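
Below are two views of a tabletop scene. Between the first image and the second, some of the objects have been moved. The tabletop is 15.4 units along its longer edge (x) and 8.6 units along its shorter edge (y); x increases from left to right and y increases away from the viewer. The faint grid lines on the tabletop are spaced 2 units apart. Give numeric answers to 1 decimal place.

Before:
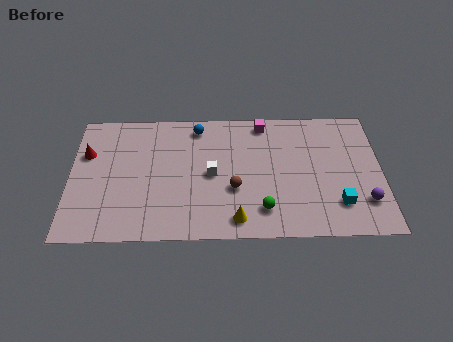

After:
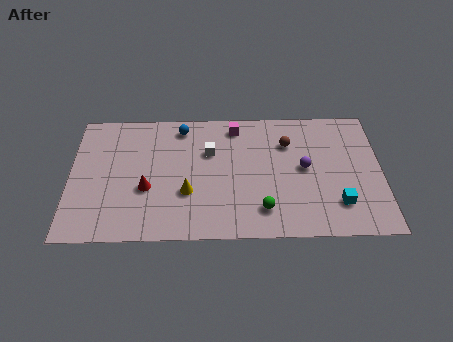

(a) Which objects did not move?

the green sphere and the cyan cube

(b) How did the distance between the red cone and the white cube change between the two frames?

-2.5

They were about 6.4 units apart before and 3.9 after — 2.5 units closer together.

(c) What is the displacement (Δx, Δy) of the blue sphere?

(-0.8, 0.0)

From the two frames, the blue sphere sits at roughly (6.3, 7.4) before and (5.5, 7.4) after.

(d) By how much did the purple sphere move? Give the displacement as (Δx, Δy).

(-2.9, 2.3)

From the two frames, the purple sphere sits at roughly (14.5, 2.2) before and (11.6, 4.5) after.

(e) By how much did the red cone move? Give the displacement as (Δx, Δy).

(3.0, -2.4)

The red cone started near (0.8, 5.7) and ended near (3.8, 3.3).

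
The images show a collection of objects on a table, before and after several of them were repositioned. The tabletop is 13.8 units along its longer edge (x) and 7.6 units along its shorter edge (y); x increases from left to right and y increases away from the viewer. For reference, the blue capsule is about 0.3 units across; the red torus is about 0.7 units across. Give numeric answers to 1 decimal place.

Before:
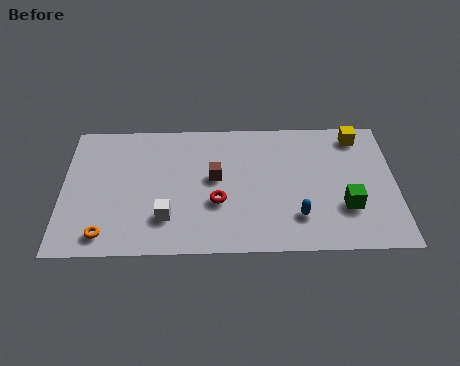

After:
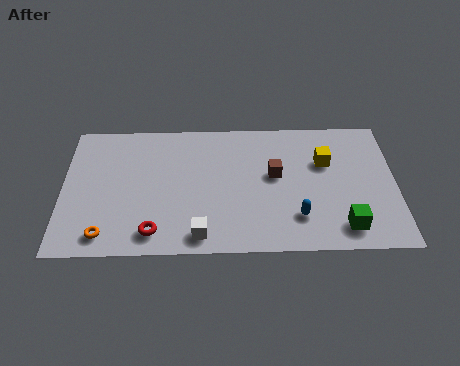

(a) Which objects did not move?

the blue capsule and the orange torus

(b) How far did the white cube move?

1.7

The white cube moved from about (4.3, 2.0) to (5.7, 1.0), a distance of √(1.4² + 1.0²) ≈ 1.7.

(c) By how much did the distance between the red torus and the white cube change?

-0.3

Before: roughly 2.2 units apart; after: 1.9. That's 0.3 units closer together.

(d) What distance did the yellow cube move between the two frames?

2.1

From (12.3, 6.5) to (10.9, 5.0), the yellow cube covered √(1.4² + 1.5²) ≈ 2.1 units.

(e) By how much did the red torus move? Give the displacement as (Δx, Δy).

(-2.6, -1.6)

The red torus was at about (6.4, 2.8) and moved to about (3.8, 1.2).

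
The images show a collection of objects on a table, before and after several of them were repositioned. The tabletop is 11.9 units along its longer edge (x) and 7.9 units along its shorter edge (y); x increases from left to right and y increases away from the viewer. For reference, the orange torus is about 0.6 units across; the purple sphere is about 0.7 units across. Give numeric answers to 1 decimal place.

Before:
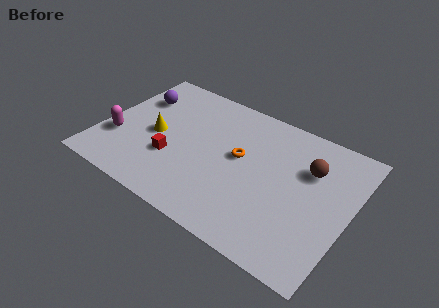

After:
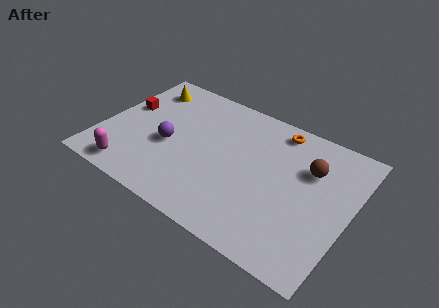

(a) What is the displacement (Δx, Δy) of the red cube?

(-2.7, 2.0)

From the two frames, the red cube sits at roughly (3.6, 2.7) before and (0.9, 4.7) after.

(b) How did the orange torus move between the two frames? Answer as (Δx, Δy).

(1.4, 2.5)

The orange torus started near (6.6, 4.4) and ended near (8.0, 6.9).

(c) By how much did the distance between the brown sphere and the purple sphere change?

-1.7

Before: roughly 8.5 units apart; after: 6.8. That's 1.7 units closer together.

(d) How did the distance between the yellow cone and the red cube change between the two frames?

+0.4

They were about 1.4 units apart before and 1.8 after — 0.4 units further apart.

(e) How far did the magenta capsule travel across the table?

1.9

The magenta capsule was near (0.9, 2.6) before and (1.9, 1.0) after, so it travelled √(1.0² + 1.6²) ≈ 1.9 units.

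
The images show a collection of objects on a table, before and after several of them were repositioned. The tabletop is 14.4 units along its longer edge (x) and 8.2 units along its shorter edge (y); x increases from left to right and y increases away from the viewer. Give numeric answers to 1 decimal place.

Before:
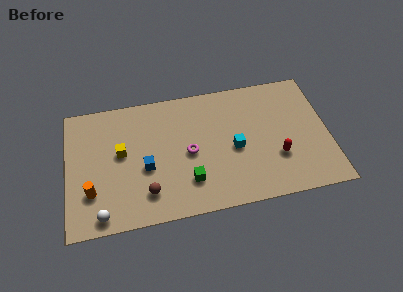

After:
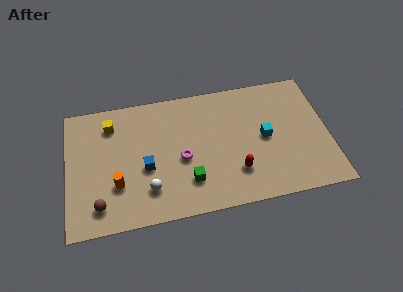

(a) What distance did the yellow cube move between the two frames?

2.0

The yellow cube was near (3.0, 4.6) before and (2.5, 6.5) after, so it travelled √(0.5² + 1.9²) ≈ 2.0 units.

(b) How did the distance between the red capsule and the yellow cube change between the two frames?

-0.7

The distance was about 8.7 in the first image and 8.0 in the second, so they moved 0.7 units closer together.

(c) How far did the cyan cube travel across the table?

1.7

The cyan cube was near (9.2, 3.7) before and (10.9, 4.1) after, so it travelled √(1.7² + 0.4²) ≈ 1.7 units.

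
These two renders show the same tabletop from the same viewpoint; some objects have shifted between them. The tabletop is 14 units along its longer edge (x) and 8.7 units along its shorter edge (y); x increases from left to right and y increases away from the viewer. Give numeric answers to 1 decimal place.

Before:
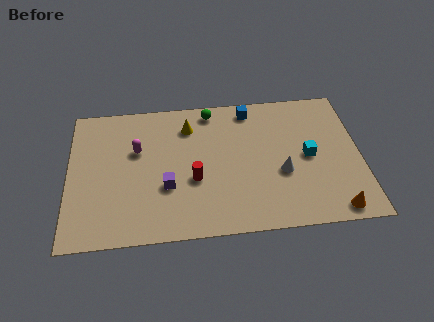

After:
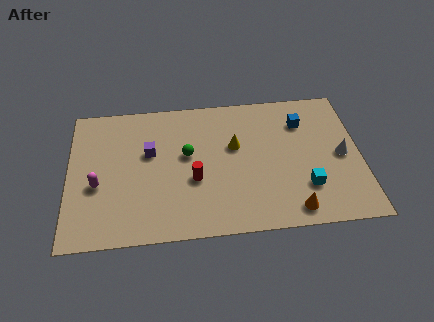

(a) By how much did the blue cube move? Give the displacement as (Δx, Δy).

(2.5, -1.1)

The blue cube started near (8.8, 7.6) and ended near (11.3, 6.5).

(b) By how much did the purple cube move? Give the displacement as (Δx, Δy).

(-0.8, 2.2)

The purple cube started near (4.7, 3.1) and ended near (3.9, 5.3).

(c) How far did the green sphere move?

3.0

The green sphere moved from about (6.9, 7.7) to (5.7, 5.0), a distance of √(1.2² + 2.7²) ≈ 3.0.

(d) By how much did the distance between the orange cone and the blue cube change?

-2.3

They were about 7.7 units apart before and 5.4 after — 2.3 units closer together.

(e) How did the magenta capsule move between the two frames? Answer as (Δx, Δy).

(-1.9, -2.0)

The magenta capsule was at about (3.3, 5.5) and moved to about (1.4, 3.5).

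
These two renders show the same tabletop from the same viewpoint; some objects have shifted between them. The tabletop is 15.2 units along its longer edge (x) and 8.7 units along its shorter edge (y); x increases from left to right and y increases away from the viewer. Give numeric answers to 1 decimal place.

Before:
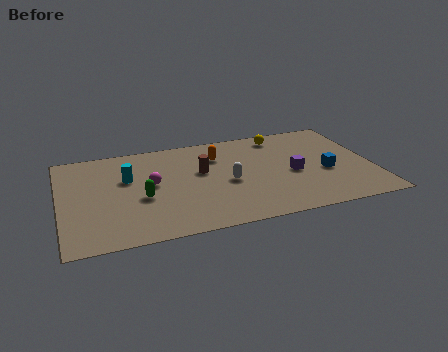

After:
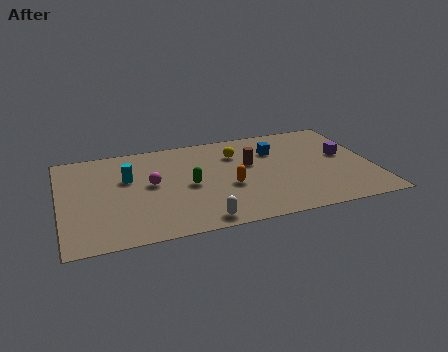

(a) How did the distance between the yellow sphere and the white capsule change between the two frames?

+1.3

The distance was about 4.6 in the first image and 5.9 in the second, so they moved 1.3 units further apart.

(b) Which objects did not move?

the magenta sphere and the cyan cylinder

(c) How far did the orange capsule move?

2.9

The orange capsule moved from about (7.8, 6.4) to (8.1, 3.5), a distance of √(0.3² + 2.9²) ≈ 2.9.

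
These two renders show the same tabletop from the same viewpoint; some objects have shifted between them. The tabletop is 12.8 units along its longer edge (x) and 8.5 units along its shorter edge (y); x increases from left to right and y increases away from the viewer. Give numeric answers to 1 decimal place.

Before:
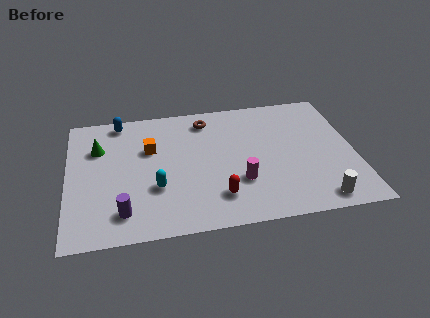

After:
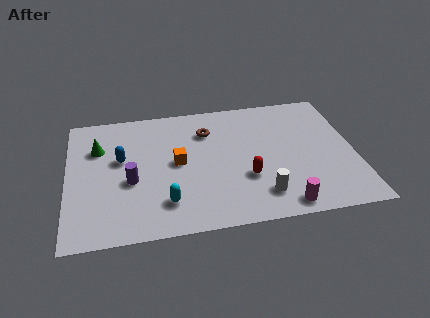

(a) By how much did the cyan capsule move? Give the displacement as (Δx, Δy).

(0.4, -1.0)

The cyan capsule started near (3.9, 2.9) and ended near (4.3, 1.9).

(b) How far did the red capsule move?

1.6

From (6.6, 1.9) to (7.9, 2.9), the red capsule covered √(1.3² + 1.0²) ≈ 1.6 units.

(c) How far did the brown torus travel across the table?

0.8

From (6.3, 7.1) to (6.3, 6.3), the brown torus covered √(0.0² + 0.8²) ≈ 0.8 units.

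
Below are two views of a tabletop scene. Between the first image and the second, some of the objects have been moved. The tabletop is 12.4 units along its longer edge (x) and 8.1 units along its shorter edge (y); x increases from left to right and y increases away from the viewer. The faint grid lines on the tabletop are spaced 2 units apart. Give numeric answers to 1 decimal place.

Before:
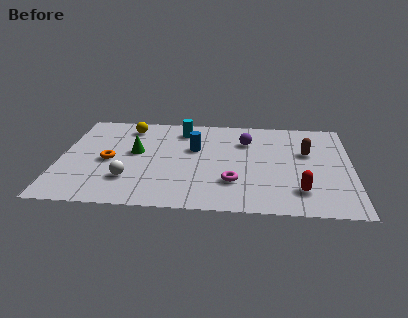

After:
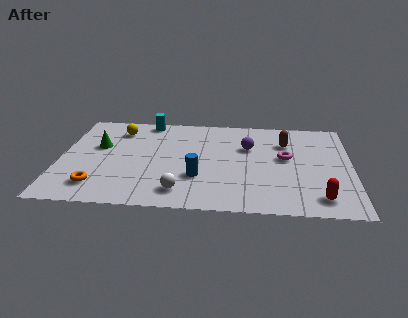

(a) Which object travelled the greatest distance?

the magenta torus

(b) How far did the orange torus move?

2.1

From (2.1, 3.7) to (1.7, 1.6), the orange torus covered √(0.4² + 2.1²) ≈ 2.1 units.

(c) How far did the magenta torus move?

3.1

From (7.4, 2.3) to (9.6, 4.5), the magenta torus covered √(2.2² + 2.2²) ≈ 3.1 units.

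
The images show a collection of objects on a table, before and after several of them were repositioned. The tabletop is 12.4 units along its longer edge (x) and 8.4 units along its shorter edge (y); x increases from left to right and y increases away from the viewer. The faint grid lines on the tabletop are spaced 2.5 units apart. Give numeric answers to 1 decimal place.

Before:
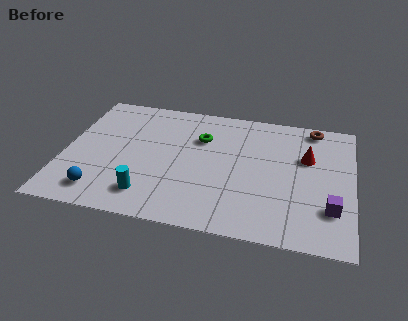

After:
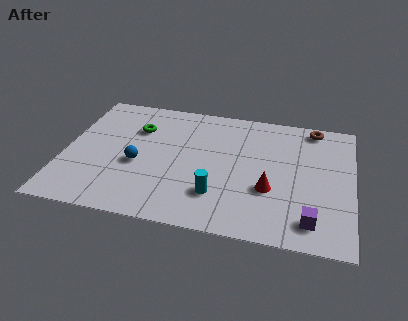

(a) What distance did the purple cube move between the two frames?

1.2

From (11.5, 2.3) to (10.7, 1.4), the purple cube covered √(0.8² + 0.9²) ≈ 1.2 units.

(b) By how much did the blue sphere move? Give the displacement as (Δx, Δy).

(1.4, 2.1)

The blue sphere was at about (1.8, 1.4) and moved to about (3.2, 3.5).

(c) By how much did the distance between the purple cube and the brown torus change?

+0.8

The distance was about 5.3 in the first image and 6.1 in the second, so they moved 0.8 units further apart.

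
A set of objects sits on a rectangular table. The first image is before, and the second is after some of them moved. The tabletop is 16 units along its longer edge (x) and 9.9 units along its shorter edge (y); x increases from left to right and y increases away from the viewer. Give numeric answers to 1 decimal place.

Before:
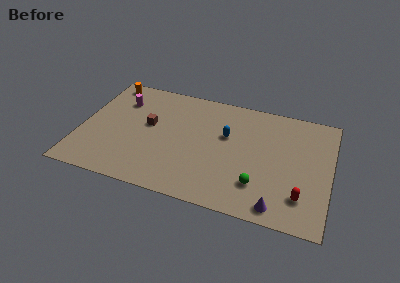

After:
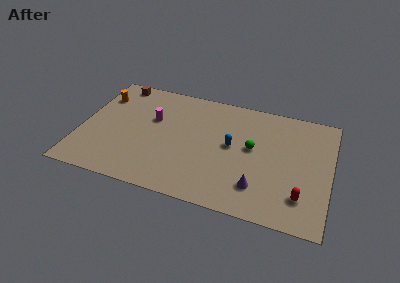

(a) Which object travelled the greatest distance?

the brown cube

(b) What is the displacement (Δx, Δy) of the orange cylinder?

(-0.3, -1.4)

From the two frames, the orange cylinder sits at roughly (1.3, 8.8) before and (1.0, 7.4) after.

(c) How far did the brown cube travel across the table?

4.1

The brown cube was near (4.3, 5.6) before and (1.9, 8.9) after, so it travelled √(2.4² + 3.3²) ≈ 4.1 units.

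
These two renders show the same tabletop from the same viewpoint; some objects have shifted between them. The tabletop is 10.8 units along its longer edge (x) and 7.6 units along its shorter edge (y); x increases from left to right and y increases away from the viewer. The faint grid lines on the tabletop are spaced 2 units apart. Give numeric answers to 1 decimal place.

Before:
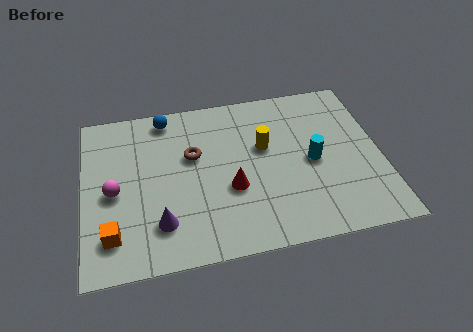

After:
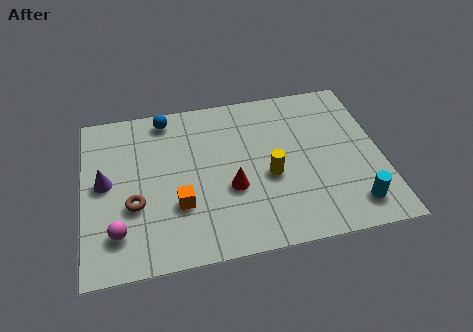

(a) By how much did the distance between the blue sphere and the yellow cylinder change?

+0.9

The distance was about 4.1 in the first image and 5.0 in the second, so they moved 0.9 units further apart.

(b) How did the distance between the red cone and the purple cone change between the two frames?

+1.8

Before: roughly 2.8 units apart; after: 4.6. That's 1.8 units further apart.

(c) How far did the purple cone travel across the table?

2.9

The purple cone was near (2.7, 1.8) before and (0.8, 4.0) after, so it travelled √(1.9² + 2.2²) ≈ 2.9 units.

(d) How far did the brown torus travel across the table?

2.9

From (4.0, 4.7) to (1.8, 2.8), the brown torus covered √(2.2² + 1.9²) ≈ 2.9 units.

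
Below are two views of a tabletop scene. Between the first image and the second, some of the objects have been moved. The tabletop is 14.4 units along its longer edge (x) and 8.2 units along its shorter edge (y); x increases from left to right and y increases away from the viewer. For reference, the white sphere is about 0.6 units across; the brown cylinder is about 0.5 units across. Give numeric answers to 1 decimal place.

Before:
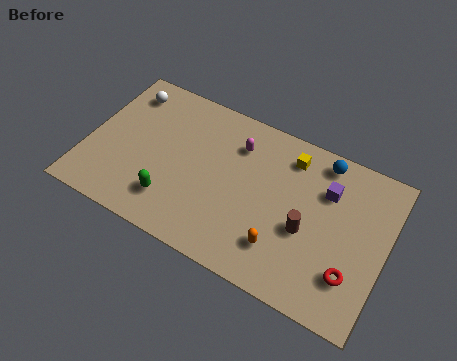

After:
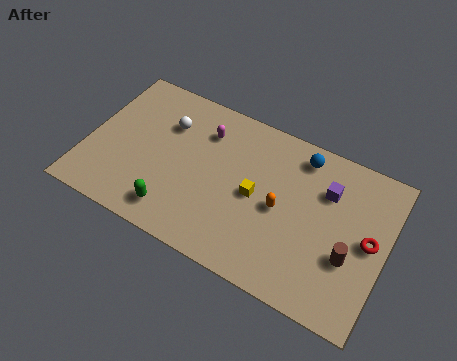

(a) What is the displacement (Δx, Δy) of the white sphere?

(2.2, -0.9)

The white sphere was at about (1.4, 6.7) and moved to about (3.6, 5.8).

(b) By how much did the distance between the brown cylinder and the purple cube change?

+0.6

The distance was about 2.5 in the first image and 3.1 in the second, so they moved 0.6 units further apart.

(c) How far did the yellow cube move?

3.0

The yellow cube was near (9.5, 6.7) before and (8.2, 4.0) after, so it travelled √(1.3² + 2.7²) ≈ 3.0 units.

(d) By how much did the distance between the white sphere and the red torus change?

-2.3

Before: roughly 12.4 units apart; after: 10.1. That's 2.3 units closer together.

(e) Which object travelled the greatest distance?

the yellow cube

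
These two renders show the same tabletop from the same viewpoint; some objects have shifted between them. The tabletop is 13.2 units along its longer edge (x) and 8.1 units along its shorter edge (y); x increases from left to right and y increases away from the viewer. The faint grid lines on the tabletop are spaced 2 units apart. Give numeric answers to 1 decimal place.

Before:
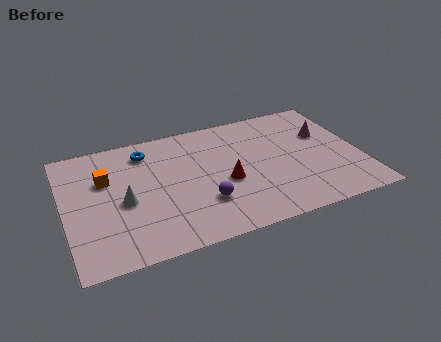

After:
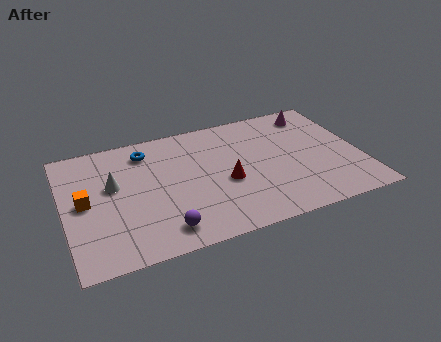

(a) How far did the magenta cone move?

1.6

From (11.8, 5.2) to (11.5, 6.8), the magenta cone covered √(0.3² + 1.6²) ≈ 1.6 units.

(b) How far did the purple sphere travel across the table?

2.2

From (6.0, 2.4) to (4.1, 1.3), the purple sphere covered √(1.9² + 1.1²) ≈ 2.2 units.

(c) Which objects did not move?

the red cone and the blue torus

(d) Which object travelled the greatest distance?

the purple sphere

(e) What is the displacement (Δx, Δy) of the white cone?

(-0.4, 1.2)

The white cone started near (2.6, 3.6) and ended near (2.2, 4.8).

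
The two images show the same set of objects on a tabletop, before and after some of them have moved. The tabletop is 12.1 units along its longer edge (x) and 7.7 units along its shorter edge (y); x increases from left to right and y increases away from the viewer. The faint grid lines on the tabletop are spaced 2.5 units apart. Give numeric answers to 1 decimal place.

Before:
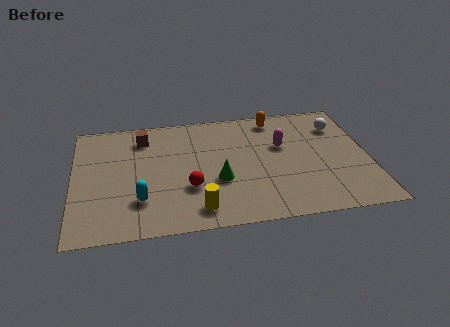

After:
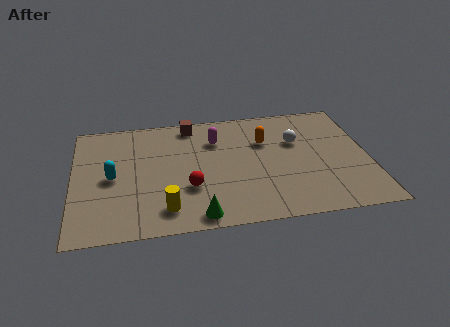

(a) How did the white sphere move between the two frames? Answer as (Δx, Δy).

(-1.8, -0.8)

The white sphere was at about (11.0, 5.8) and moved to about (9.2, 5.0).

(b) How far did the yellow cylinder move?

1.3

From (5.0, 1.2) to (3.7, 1.4), the yellow cylinder covered √(1.3² + 0.2²) ≈ 1.3 units.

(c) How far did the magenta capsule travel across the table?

2.8

The magenta capsule moved from about (8.6, 4.8) to (5.9, 5.6), a distance of √(2.7² + 0.8²) ≈ 2.8.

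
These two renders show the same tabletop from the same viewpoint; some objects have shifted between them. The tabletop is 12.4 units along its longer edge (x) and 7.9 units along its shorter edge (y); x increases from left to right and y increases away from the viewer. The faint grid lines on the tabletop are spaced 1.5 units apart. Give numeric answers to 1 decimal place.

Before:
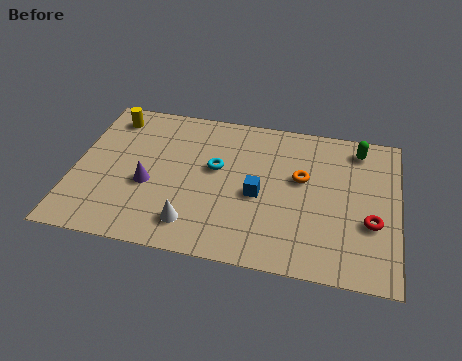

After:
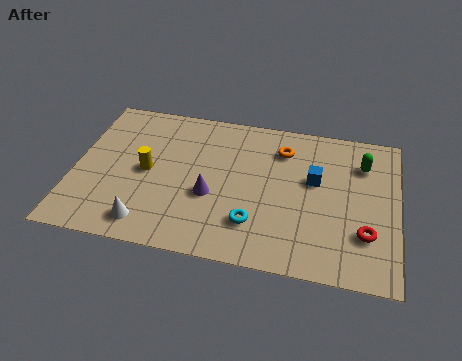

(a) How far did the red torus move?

0.6

The red torus moved from about (11.4, 2.9) to (11.2, 2.3), a distance of √(0.2² + 0.6²) ≈ 0.6.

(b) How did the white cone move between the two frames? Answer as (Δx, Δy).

(-1.7, -0.3)

From the two frames, the white cone sits at roughly (4.7, 1.5) before and (3.0, 1.2) after.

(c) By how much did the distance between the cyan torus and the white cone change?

+0.9

The distance was about 3.2 in the first image and 4.1 in the second, so they moved 0.9 units further apart.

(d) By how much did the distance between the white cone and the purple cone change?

+0.5

They were about 2.5 units apart before and 3.0 after — 0.5 units further apart.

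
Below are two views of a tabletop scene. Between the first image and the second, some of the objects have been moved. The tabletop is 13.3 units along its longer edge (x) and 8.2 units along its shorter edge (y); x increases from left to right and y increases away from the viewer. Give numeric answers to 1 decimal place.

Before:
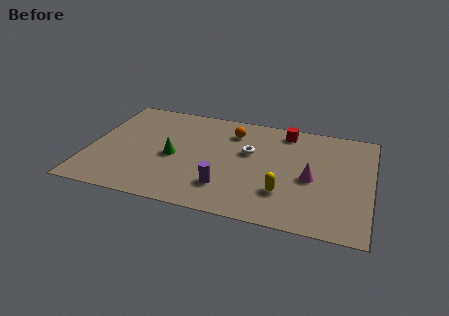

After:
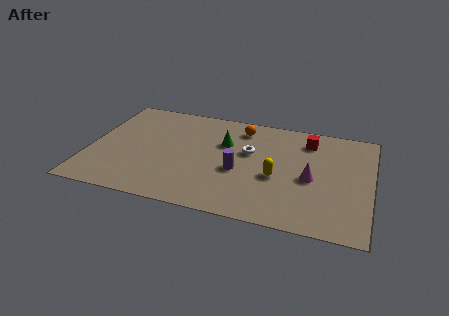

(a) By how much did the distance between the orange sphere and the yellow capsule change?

-1.0

They were about 4.9 units apart before and 3.9 after — 1.0 units closer together.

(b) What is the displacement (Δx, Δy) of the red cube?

(1.1, -0.5)

From the two frames, the red cube sits at roughly (9.1, 7.1) before and (10.2, 6.6) after.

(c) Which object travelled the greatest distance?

the green cone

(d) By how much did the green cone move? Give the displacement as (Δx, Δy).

(2.3, 1.7)

The green cone started near (4.0, 3.7) and ended near (6.3, 5.4).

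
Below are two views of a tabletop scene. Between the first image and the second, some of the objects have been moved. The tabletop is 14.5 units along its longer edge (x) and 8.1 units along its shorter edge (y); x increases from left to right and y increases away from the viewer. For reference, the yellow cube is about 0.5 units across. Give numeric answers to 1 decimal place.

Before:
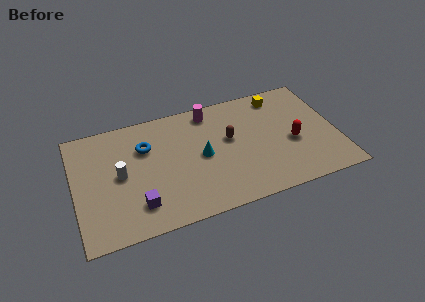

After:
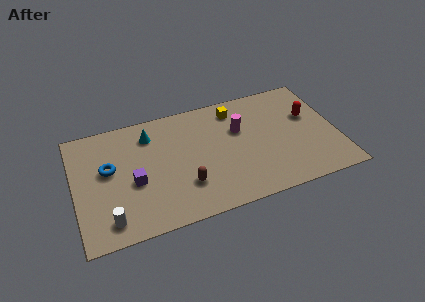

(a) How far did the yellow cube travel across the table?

2.5

The yellow cube was near (11.6, 6.9) before and (9.1, 6.7) after, so it travelled √(2.5² + 0.2²) ≈ 2.5 units.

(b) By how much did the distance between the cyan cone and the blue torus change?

-0.5

They were about 3.4 units apart before and 2.9 after — 0.5 units closer together.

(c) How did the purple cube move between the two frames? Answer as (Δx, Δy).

(-0.1, 1.6)

The purple cube started near (3.3, 1.8) and ended near (3.2, 3.4).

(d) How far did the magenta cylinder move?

2.3

From (7.7, 7.0) to (9.2, 5.2), the magenta cylinder covered √(1.5² + 1.8²) ≈ 2.3 units.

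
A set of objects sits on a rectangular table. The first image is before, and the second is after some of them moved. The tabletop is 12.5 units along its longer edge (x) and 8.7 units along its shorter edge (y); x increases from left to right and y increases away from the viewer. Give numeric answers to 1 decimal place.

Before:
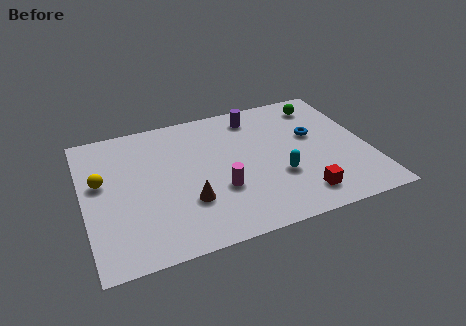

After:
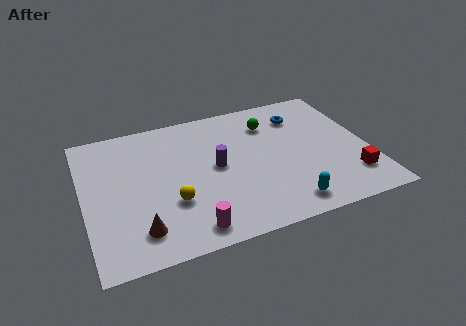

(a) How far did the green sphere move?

2.5

The green sphere moved from about (10.8, 7.2) to (8.4, 6.6), a distance of √(2.4² + 0.6²) ≈ 2.5.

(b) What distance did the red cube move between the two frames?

2.4

The red cube moved from about (9.2, 1.5) to (11.5, 2.0), a distance of √(2.3² + 0.5²) ≈ 2.4.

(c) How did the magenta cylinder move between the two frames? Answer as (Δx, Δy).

(-1.5, -1.9)

The magenta cylinder was at about (5.8, 3.0) and moved to about (4.3, 1.1).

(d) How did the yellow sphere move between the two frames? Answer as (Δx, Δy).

(2.9, -2.2)

From the two frames, the yellow sphere sits at roughly (0.8, 5.1) before and (3.7, 2.9) after.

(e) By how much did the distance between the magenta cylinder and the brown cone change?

+0.8

Before: roughly 1.4 units apart; after: 2.2. That's 0.8 units further apart.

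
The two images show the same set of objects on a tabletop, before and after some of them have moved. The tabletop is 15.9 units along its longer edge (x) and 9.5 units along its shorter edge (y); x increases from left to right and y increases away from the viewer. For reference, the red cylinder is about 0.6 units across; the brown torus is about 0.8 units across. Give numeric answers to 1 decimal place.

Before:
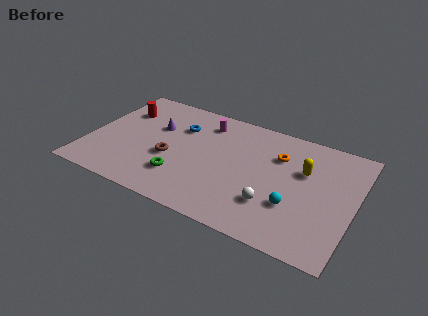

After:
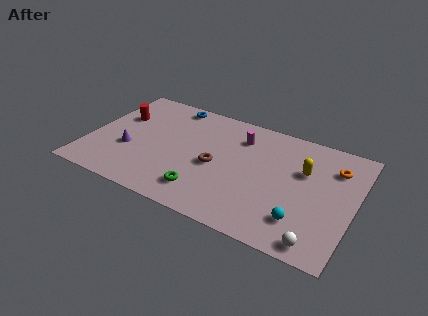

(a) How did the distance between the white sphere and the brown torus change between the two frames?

+0.9

They were about 6.4 units apart before and 7.3 after — 0.9 units further apart.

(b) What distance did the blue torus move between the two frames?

2.0

The blue torus moved from about (5.2, 6.7) to (4.4, 8.5), a distance of √(0.8² + 1.8²) ≈ 2.0.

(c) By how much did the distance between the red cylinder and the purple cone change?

+0.6

Before: roughly 2.3 units apart; after: 2.9. That's 0.6 units further apart.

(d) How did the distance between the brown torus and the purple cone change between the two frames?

+2.7

The distance was about 2.6 in the first image and 5.3 in the second, so they moved 2.7 units further apart.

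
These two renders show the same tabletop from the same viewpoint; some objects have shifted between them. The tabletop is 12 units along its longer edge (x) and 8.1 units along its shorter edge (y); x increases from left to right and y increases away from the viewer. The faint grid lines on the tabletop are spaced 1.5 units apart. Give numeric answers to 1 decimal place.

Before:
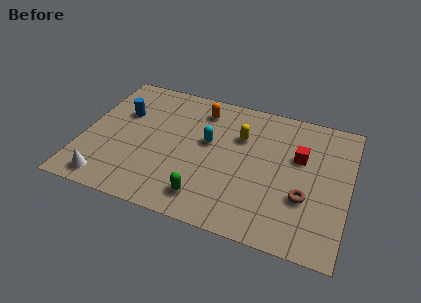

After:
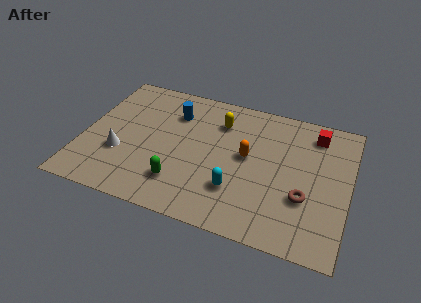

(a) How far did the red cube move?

1.7

The red cube moved from about (9.7, 5.1) to (10.3, 6.7), a distance of √(0.6² + 1.6²) ≈ 1.7.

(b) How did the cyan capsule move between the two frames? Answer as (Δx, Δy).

(1.5, -2.4)

From the two frames, the cyan capsule sits at roughly (5.6, 4.7) before and (7.1, 2.3) after.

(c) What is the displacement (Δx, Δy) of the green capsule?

(-1.2, 0.5)

From the two frames, the green capsule sits at roughly (5.8, 1.4) before and (4.6, 1.9) after.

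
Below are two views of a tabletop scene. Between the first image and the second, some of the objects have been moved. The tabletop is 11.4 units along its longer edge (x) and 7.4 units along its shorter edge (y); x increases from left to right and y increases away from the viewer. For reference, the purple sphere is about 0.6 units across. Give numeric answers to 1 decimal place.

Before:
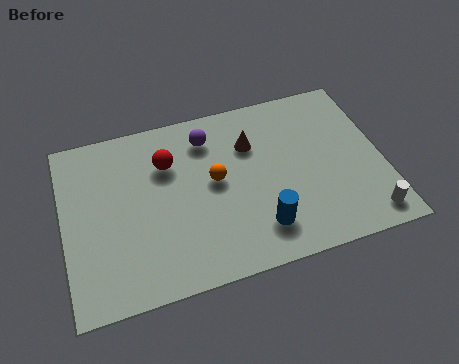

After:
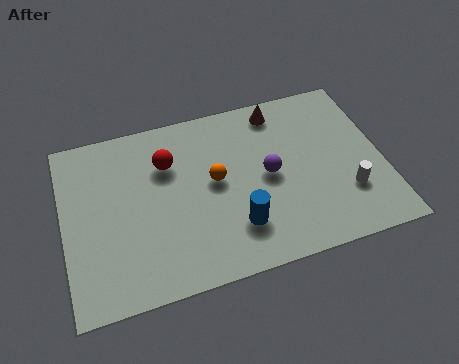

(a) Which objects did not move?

the orange sphere and the red sphere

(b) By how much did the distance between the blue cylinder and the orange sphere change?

-0.6

They were about 2.8 units apart before and 2.2 after — 0.6 units closer together.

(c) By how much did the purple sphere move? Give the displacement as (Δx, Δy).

(2.0, -2.2)

The purple sphere started near (5.3, 5.9) and ended near (7.3, 3.7).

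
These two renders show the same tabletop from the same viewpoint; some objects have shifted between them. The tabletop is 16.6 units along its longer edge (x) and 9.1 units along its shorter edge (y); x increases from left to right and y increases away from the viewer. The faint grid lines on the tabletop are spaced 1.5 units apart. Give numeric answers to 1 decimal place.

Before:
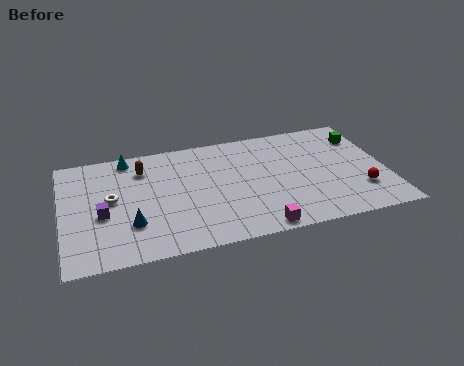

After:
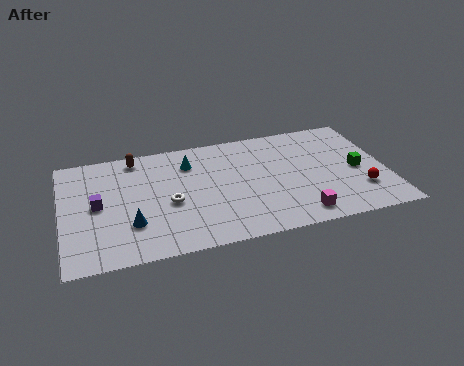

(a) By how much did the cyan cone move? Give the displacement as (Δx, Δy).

(3.1, -1.2)

The cyan cone was at about (3.5, 8.1) and moved to about (6.6, 6.9).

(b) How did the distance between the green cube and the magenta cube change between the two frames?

-4.1

The distance was about 8.5 in the first image and 4.4 in the second, so they moved 4.1 units closer together.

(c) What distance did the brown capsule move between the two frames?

1.0

From (4.2, 7.0) to (3.9, 8.0), the brown capsule covered √(0.3² + 1.0²) ≈ 1.0 units.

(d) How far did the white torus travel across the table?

3.1

From (2.5, 4.9) to (5.4, 3.9), the white torus covered √(2.9² + 1.0²) ≈ 3.1 units.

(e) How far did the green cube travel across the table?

2.7

The green cube moved from about (15.6, 6.9) to (15.1, 4.2), a distance of √(0.5² + 2.7²) ≈ 2.7.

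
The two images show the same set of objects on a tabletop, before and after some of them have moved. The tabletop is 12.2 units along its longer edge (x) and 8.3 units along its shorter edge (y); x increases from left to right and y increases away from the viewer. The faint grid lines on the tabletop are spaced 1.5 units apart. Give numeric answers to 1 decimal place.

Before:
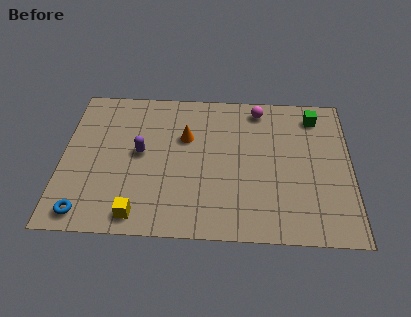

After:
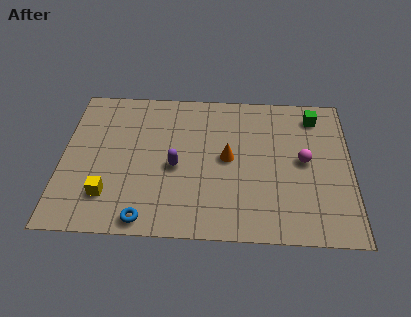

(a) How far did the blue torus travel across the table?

2.5

The blue torus was near (1.1, 1.0) before and (3.6, 0.8) after, so it travelled √(2.5² + 0.2²) ≈ 2.5 units.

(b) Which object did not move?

the green cube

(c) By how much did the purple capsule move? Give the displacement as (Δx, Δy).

(1.5, -0.7)

From the two frames, the purple capsule sits at roughly (3.3, 4.4) before and (4.8, 3.7) after.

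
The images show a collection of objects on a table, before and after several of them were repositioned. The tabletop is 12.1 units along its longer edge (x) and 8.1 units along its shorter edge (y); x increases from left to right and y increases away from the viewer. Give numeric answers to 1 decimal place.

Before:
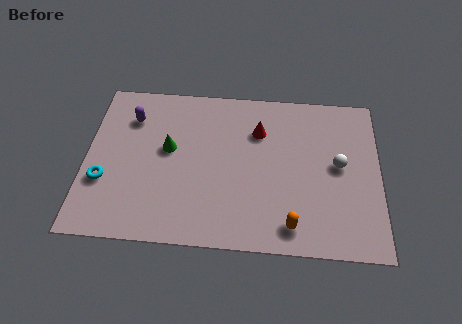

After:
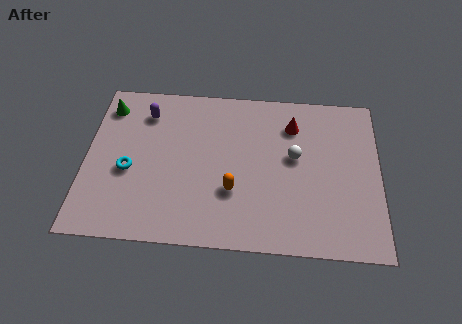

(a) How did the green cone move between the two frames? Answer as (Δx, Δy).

(-2.6, 2.0)

The green cone started near (3.4, 4.6) and ended near (0.8, 6.6).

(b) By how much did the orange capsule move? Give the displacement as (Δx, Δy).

(-2.4, 1.5)

The orange capsule was at about (8.5, 1.2) and moved to about (6.1, 2.7).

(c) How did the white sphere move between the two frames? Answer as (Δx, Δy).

(-1.8, 0.3)

The white sphere was at about (10.4, 4.3) and moved to about (8.6, 4.6).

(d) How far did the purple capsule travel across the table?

0.7

From (1.8, 6.1) to (2.4, 6.4), the purple capsule covered √(0.6² + 0.3²) ≈ 0.7 units.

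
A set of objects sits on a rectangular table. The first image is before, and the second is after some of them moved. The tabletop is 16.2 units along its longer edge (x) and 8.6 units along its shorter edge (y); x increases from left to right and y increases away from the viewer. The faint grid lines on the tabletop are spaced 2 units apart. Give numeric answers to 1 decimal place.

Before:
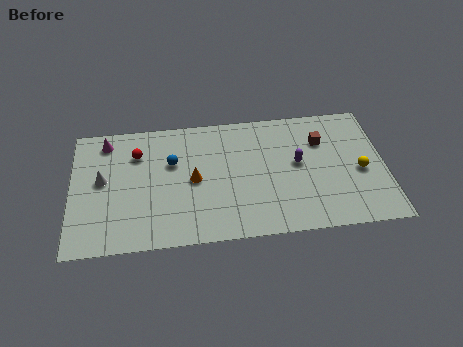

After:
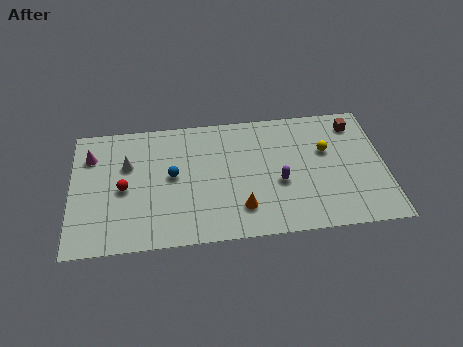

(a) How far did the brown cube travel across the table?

2.1

The brown cube was near (13.0, 6.1) before and (14.8, 7.1) after, so it travelled √(1.8² + 1.0²) ≈ 2.1 units.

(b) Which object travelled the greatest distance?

the orange cone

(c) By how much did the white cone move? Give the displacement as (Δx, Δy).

(1.3, 0.9)

The white cone was at about (1.6, 4.7) and moved to about (2.9, 5.6).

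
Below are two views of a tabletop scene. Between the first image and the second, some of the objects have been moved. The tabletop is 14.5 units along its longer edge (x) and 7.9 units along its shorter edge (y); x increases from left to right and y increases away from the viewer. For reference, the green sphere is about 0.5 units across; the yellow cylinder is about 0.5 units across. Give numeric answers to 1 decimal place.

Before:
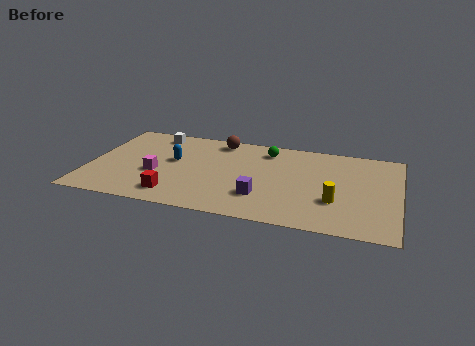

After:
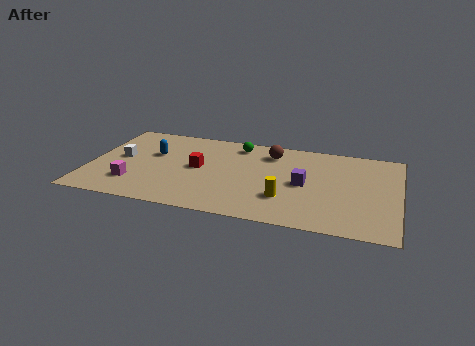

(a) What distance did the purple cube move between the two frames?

2.5

The purple cube moved from about (8.2, 2.2) to (10.1, 3.8), a distance of √(1.9² + 1.6²) ≈ 2.5.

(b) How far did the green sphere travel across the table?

1.4

From (8.2, 6.5) to (6.8, 6.7), the green sphere covered √(1.4² + 0.2²) ≈ 1.4 units.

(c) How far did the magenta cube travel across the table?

1.5

The magenta cube moved from about (3.2, 3.1) to (2.2, 2.0), a distance of √(1.0² + 1.1²) ≈ 1.5.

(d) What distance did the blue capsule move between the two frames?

1.1

The blue capsule moved from about (3.9, 4.5) to (2.9, 4.9), a distance of √(1.0² + 0.4²) ≈ 1.1.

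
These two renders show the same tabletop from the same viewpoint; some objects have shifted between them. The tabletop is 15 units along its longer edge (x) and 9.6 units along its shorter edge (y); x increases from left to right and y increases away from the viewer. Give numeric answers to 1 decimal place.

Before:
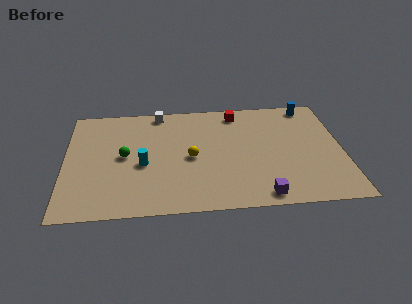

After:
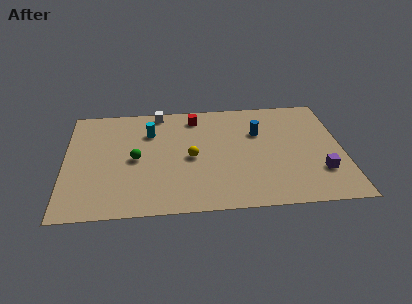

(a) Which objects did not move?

the yellow sphere and the white cube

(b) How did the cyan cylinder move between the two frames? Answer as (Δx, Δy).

(0.4, 2.8)

The cyan cylinder was at about (4.2, 4.1) and moved to about (4.6, 6.9).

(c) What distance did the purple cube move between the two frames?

3.6

The purple cube was near (10.5, 1.0) before and (13.7, 2.7) after, so it travelled √(3.2² + 1.7²) ≈ 3.6 units.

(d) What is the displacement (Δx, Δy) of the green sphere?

(0.6, -0.3)

The green sphere started near (3.2, 4.9) and ended near (3.8, 4.6).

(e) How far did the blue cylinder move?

3.6

From (13.4, 8.6) to (10.5, 6.4), the blue cylinder covered √(2.9² + 2.2²) ≈ 3.6 units.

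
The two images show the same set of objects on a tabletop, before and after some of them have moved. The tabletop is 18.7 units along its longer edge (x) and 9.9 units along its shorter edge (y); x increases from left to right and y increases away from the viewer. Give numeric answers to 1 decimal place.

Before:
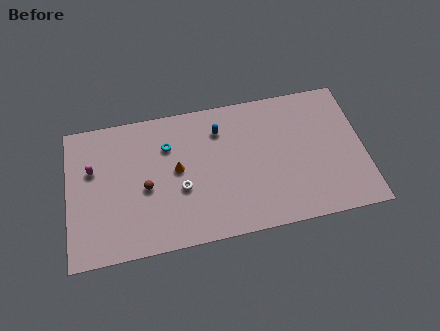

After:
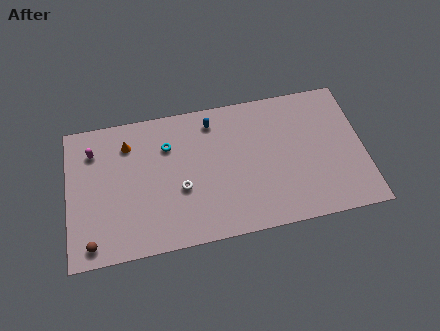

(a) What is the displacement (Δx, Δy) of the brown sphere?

(-3.5, -3.2)

The brown sphere was at about (4.9, 4.4) and moved to about (1.4, 1.2).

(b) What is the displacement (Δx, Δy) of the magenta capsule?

(0.1, 1.3)

From the two frames, the magenta capsule sits at roughly (1.6, 6.3) before and (1.7, 7.6) after.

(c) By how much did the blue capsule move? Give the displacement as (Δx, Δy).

(-0.4, 0.7)

The blue capsule started near (9.7, 7.6) and ended near (9.3, 8.3).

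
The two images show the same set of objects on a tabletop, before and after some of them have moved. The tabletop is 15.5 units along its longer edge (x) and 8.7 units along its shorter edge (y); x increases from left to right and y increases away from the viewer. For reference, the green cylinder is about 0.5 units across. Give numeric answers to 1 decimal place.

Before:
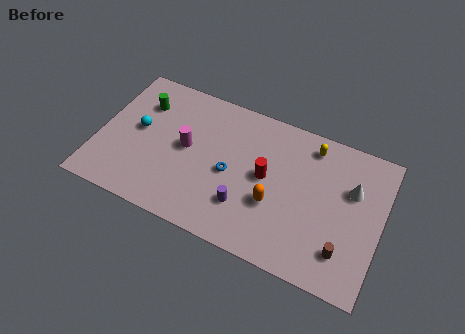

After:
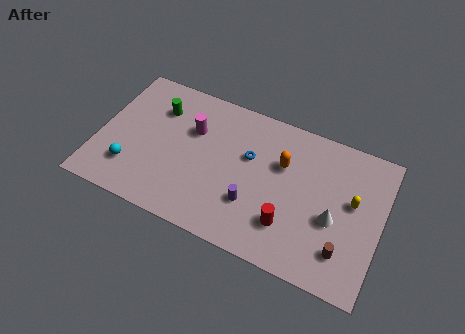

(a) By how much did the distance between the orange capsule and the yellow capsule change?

-0.5

The distance was about 4.5 in the first image and 4.0 in the second, so they moved 0.5 units closer together.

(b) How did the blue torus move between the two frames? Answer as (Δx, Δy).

(0.9, 1.4)

From the two frames, the blue torus sits at roughly (7.3, 4.0) before and (8.2, 5.4) after.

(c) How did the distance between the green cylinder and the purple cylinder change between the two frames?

-0.6

They were about 7.4 units apart before and 6.8 after — 0.6 units closer together.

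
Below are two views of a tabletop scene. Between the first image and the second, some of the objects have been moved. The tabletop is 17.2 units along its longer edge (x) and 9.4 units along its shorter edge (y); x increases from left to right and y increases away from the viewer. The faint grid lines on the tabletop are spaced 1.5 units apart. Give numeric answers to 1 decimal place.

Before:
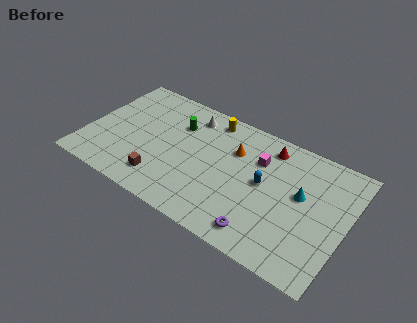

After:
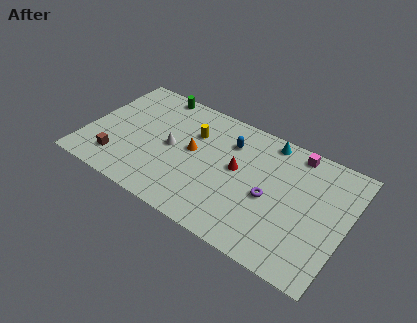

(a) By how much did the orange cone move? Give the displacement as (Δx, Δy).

(-2.6, -1.4)

From the two frames, the orange cone sits at roughly (9.6, 6.5) before and (7.0, 5.1) after.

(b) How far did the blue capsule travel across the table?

3.3

The blue capsule moved from about (11.8, 5.0) to (9.2, 7.0), a distance of √(2.6² + 2.0²) ≈ 3.3.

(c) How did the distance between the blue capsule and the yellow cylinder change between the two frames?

-2.7

Before: roughly 5.2 units apart; after: 2.5. That's 2.7 units closer together.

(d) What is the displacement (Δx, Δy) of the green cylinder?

(-1.9, 1.9)

The green cylinder was at about (5.7, 6.7) and moved to about (3.8, 8.6).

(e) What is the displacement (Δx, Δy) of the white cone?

(-0.8, -3.1)

The white cone was at about (6.4, 7.8) and moved to about (5.6, 4.7).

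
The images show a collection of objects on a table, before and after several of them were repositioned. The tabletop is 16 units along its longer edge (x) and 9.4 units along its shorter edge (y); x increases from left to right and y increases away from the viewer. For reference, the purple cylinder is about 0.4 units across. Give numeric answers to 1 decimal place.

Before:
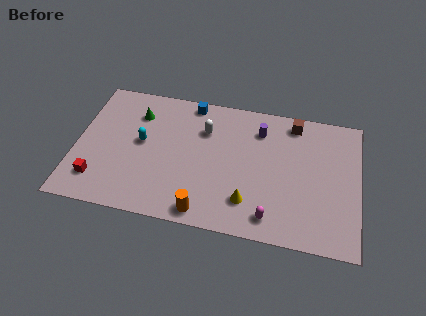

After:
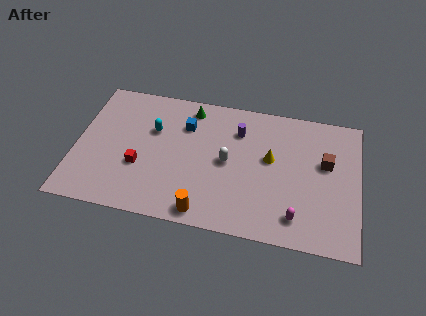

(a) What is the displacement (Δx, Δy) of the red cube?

(2.3, 1.4)

From the two frames, the red cube sits at roughly (1.4, 2.0) before and (3.7, 3.4) after.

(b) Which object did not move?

the orange cylinder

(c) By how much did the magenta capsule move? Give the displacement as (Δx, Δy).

(1.4, 0.3)

The magenta capsule was at about (11.2, 1.4) and moved to about (12.6, 1.7).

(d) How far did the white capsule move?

2.4

The white capsule was near (7.2, 6.7) before and (8.6, 4.7) after, so it travelled √(1.4² + 2.0²) ≈ 2.4 units.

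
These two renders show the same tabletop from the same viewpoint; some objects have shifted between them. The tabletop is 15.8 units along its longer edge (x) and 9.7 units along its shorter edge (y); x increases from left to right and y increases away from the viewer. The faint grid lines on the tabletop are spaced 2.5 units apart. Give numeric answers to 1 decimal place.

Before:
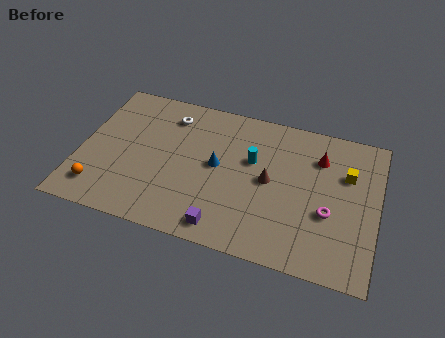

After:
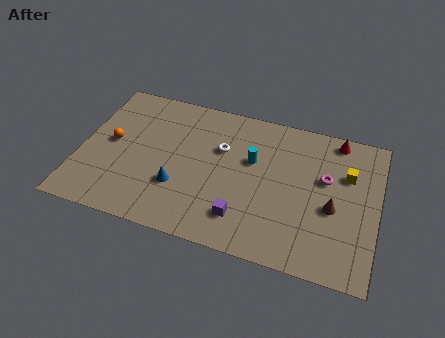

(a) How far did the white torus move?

3.3

The white torus was near (4.5, 7.8) before and (7.4, 6.3) after, so it travelled √(2.9² + 1.5²) ≈ 3.3 units.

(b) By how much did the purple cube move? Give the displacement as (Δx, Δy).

(0.9, 0.9)

From the two frames, the purple cube sits at roughly (8.0, 1.2) before and (8.9, 2.1) after.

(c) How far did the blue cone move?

2.8

The blue cone moved from about (7.3, 5.1) to (5.4, 3.1), a distance of √(1.9² + 2.0²) ≈ 2.8.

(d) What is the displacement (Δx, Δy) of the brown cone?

(3.4, -0.8)

The brown cone was at about (10.1, 4.9) and moved to about (13.5, 4.1).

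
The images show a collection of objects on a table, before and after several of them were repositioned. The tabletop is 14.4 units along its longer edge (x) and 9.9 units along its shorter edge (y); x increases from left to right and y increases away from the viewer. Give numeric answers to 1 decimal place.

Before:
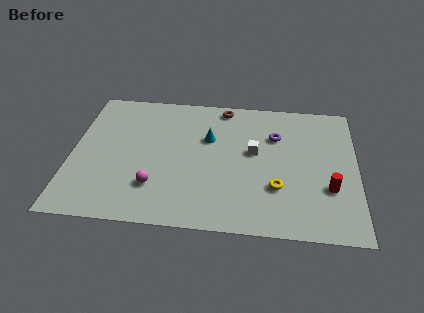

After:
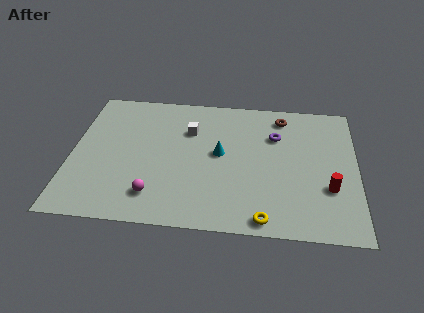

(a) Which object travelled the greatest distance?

the white cube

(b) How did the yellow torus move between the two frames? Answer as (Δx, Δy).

(-0.6, -2.2)

From the two frames, the yellow torus sits at roughly (10.4, 3.1) before and (9.8, 0.9) after.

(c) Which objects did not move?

the red cylinder and the purple torus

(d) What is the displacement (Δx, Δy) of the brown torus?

(3.0, -0.5)

The brown torus was at about (7.6, 8.9) and moved to about (10.6, 8.4).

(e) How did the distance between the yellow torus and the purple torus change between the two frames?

+2.2

Before: roughly 3.8 units apart; after: 6.0. That's 2.2 units further apart.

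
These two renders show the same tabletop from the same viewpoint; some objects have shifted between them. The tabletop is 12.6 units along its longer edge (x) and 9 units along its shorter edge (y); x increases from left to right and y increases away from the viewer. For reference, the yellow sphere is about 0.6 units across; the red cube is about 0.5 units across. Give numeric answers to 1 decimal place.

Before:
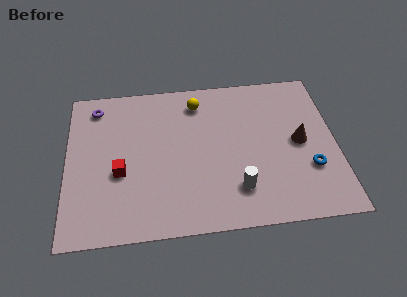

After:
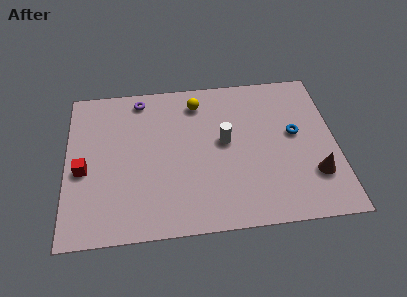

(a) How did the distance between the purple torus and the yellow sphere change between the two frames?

-2.1

They were about 4.8 units apart before and 2.7 after — 2.1 units closer together.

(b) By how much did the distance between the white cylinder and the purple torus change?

-3.6

The distance was about 8.5 in the first image and 4.9 in the second, so they moved 3.6 units closer together.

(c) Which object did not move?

the yellow sphere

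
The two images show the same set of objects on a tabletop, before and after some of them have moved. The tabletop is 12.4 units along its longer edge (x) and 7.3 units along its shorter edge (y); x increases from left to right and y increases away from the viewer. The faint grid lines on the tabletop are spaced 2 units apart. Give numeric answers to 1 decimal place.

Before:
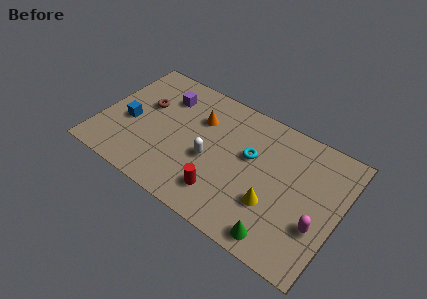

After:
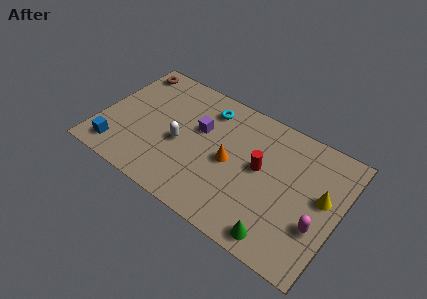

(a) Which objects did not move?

the magenta capsule and the green cone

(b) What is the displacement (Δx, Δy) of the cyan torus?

(-2.5, 1.5)

The cyan torus was at about (7.7, 4.4) and moved to about (5.2, 5.9).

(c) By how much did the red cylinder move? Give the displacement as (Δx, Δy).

(1.6, 2.4)

From the two frames, the red cylinder sits at roughly (6.7, 1.6) before and (8.3, 4.0) after.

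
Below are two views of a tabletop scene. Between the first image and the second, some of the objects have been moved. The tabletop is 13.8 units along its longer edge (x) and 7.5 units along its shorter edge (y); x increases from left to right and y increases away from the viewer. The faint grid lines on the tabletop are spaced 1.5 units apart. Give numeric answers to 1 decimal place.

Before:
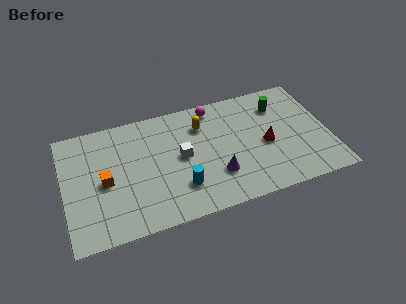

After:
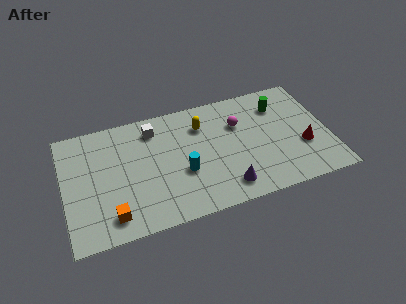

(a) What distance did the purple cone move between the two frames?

1.0

The purple cone was near (7.8, 2.2) before and (8.2, 1.3) after, so it travelled √(0.4² + 0.9²) ≈ 1.0 units.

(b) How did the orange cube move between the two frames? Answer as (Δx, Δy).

(0.2, -2.2)

The orange cube was at about (2.1, 3.5) and moved to about (2.3, 1.3).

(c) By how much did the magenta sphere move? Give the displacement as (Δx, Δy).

(1.2, -1.5)

The magenta sphere was at about (8.0, 6.6) and moved to about (9.2, 5.1).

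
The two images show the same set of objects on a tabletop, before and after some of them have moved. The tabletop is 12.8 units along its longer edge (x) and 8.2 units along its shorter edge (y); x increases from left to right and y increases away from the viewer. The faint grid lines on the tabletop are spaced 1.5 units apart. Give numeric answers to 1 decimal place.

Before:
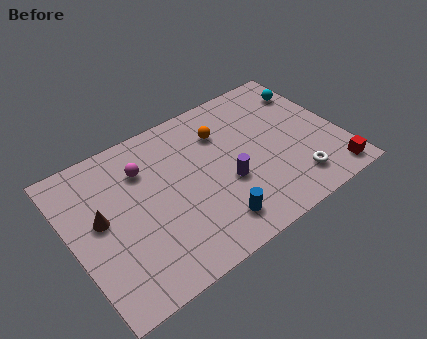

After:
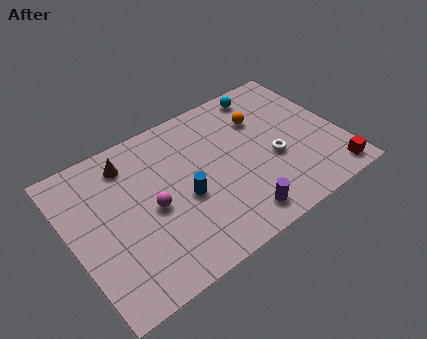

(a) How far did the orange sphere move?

1.9

The orange sphere moved from about (7.5, 6.0) to (9.4, 5.8), a distance of √(1.9² + 0.2²) ≈ 1.9.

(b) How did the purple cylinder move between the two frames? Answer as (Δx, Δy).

(0.1, -2.0)

The purple cylinder started near (7.2, 3.2) and ended near (7.3, 1.2).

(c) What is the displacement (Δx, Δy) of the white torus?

(-0.7, 1.7)

The white torus started near (10.2, 1.6) and ended near (9.5, 3.3).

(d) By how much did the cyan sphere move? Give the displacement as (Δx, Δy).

(-2.0, 0.9)

The cyan sphere was at about (11.9, 6.3) and moved to about (9.9, 7.2).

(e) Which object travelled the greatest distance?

the brown cone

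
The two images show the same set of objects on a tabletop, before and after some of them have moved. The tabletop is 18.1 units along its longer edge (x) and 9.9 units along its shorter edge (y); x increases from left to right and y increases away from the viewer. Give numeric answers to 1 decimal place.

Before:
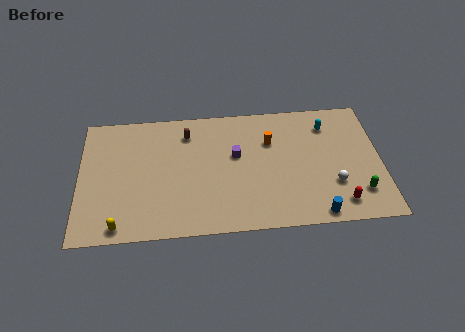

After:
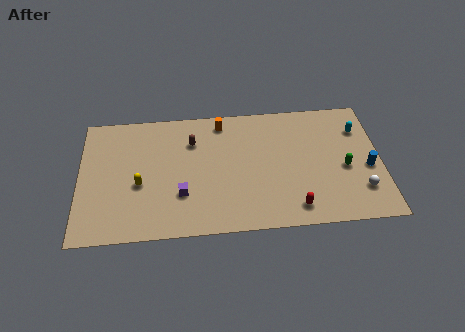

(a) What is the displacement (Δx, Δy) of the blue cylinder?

(3.2, 3.3)

The blue cylinder was at about (14.1, 0.9) and moved to about (17.3, 4.2).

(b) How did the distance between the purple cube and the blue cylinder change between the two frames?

+4.4

The distance was about 6.9 in the first image and 11.3 in the second, so they moved 4.4 units further apart.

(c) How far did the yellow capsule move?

3.3

From (2.4, 1.0) to (3.6, 4.1), the yellow capsule covered √(1.2² + 3.1²) ≈ 3.3 units.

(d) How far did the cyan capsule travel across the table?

2.0

The cyan capsule was near (15.0, 7.8) before and (16.9, 7.3) after, so it travelled √(1.9² + 0.5²) ≈ 2.0 units.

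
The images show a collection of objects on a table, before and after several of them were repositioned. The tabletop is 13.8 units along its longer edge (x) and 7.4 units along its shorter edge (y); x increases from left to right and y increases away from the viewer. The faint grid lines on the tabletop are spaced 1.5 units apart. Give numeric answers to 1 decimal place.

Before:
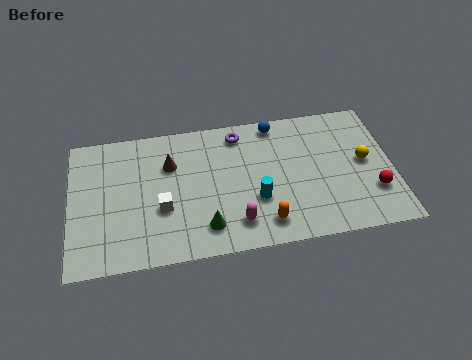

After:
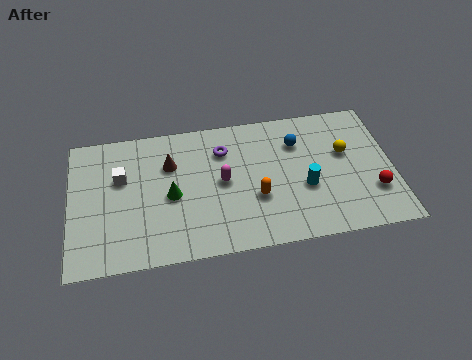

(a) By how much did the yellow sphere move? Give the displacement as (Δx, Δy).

(-0.8, 0.6)

From the two frames, the yellow sphere sits at roughly (12.6, 3.9) before and (11.8, 4.5) after.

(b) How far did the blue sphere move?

1.5

The blue sphere moved from about (8.9, 6.6) to (9.8, 5.4), a distance of √(0.9² + 1.2²) ≈ 1.5.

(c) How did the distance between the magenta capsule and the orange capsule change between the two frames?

+0.6

They were about 1.2 units apart before and 1.8 after — 0.6 units further apart.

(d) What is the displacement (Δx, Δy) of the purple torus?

(-0.7, -0.8)

The purple torus started near (7.3, 6.3) and ended near (6.6, 5.5).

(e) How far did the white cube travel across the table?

2.5

From (3.9, 2.8) to (2.2, 4.7), the white cube covered √(1.7² + 1.9²) ≈ 2.5 units.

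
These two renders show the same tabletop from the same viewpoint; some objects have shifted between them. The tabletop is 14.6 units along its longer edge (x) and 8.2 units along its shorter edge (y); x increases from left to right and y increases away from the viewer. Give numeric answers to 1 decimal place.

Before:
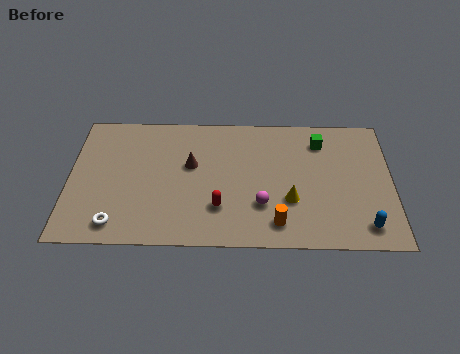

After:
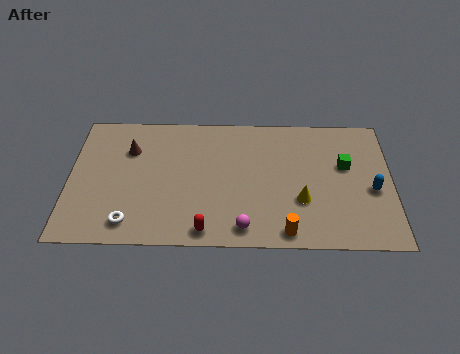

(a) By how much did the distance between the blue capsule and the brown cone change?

+2.6

They were about 8.6 units apart before and 11.2 after — 2.6 units further apart.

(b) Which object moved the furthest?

the brown cone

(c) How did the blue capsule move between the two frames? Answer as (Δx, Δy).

(0.4, 2.2)

The blue capsule was at about (13.3, 1.3) and moved to about (13.7, 3.5).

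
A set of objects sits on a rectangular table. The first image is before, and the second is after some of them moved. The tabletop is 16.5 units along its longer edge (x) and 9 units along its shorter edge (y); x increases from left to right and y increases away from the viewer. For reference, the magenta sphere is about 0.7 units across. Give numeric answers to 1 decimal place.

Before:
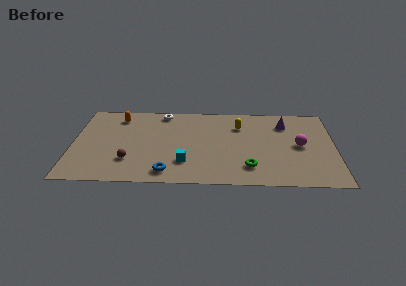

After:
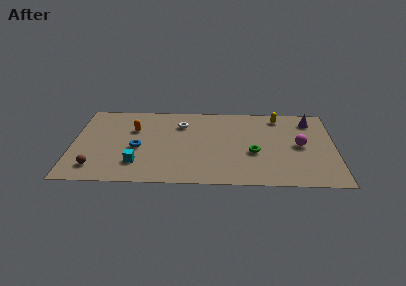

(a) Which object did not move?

the magenta sphere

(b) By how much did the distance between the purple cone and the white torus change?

+0.3

The distance was about 7.9 in the first image and 8.2 in the second, so they moved 0.3 units further apart.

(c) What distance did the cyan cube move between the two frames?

3.0

The cyan cube moved from about (7.1, 2.4) to (4.1, 2.2), a distance of √(3.0² + 0.2²) ≈ 3.0.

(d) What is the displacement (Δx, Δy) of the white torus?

(1.2, -1.3)

The white torus was at about (5.6, 8.0) and moved to about (6.8, 6.7).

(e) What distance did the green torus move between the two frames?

1.6

From (11.1, 2.0) to (11.4, 3.6), the green torus covered √(0.3² + 1.6²) ≈ 1.6 units.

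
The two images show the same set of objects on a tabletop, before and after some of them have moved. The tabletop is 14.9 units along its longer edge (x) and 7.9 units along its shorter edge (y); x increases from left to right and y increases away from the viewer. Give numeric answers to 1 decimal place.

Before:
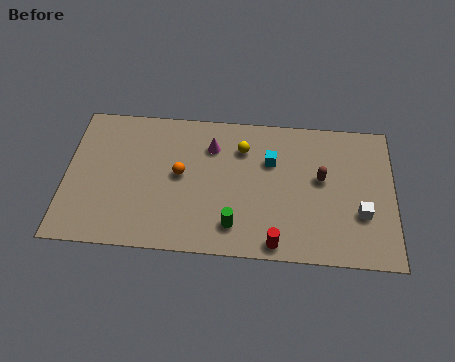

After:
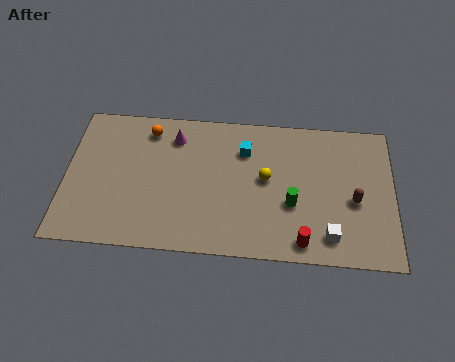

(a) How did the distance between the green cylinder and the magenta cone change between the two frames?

+1.9

Before: roughly 4.4 units apart; after: 6.3. That's 1.9 units further apart.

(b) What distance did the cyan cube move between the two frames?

1.3

The cyan cube moved from about (9.3, 5.3) to (8.1, 5.8), a distance of √(1.2² + 0.5²) ≈ 1.3.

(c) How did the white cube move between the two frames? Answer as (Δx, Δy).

(-1.4, -1.3)

From the two frames, the white cube sits at roughly (13.4, 2.7) before and (12.0, 1.4) after.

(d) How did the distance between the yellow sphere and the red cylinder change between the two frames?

-1.6

The distance was about 5.3 in the first image and 3.7 in the second, so they moved 1.6 units closer together.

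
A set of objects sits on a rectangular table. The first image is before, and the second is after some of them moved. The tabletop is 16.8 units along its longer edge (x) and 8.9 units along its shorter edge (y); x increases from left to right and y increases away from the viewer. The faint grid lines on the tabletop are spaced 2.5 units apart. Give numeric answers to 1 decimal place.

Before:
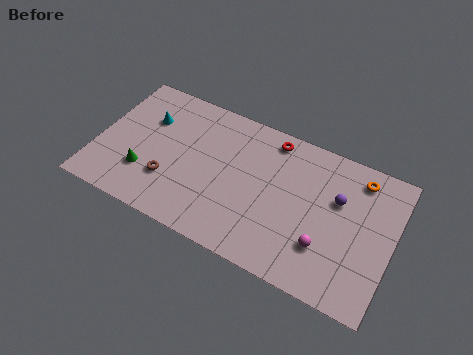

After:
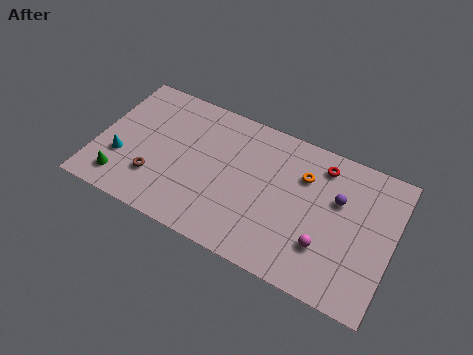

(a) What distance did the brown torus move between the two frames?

0.8

From (4.3, 2.7) to (3.5, 2.5), the brown torus covered √(0.8² + 0.2²) ≈ 0.8 units.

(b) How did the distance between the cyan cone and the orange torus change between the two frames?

-1.5

The distance was about 12.1 in the first image and 10.6 in the second, so they moved 1.5 units closer together.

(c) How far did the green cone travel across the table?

1.6

The green cone was near (2.9, 2.6) before and (1.7, 1.6) after, so it travelled √(1.2² + 1.0²) ≈ 1.6 units.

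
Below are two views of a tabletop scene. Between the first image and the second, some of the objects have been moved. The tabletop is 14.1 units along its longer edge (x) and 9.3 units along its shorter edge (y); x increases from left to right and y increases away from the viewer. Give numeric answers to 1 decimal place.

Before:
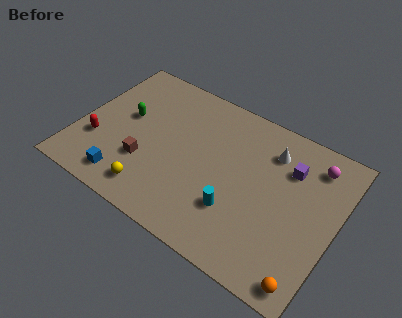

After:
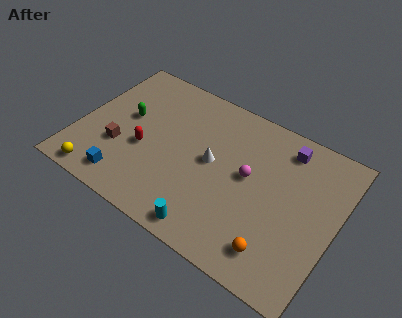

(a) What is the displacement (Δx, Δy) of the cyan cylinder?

(-1.1, -1.8)

The cyan cylinder started near (9.0, 2.8) and ended near (7.9, 1.0).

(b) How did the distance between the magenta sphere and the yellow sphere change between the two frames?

-1.3

The distance was about 10.0 in the first image and 8.7 in the second, so they moved 1.3 units closer together.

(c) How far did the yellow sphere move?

3.0

The yellow sphere was near (4.6, 1.5) before and (1.7, 0.9) after, so it travelled √(2.9² + 0.6²) ≈ 3.0 units.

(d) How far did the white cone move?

3.7

The white cone moved from about (10.2, 7.2) to (7.3, 4.9), a distance of √(2.9² + 2.3²) ≈ 3.7.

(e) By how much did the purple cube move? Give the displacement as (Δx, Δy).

(-0.4, 1.1)

The purple cube started near (11.3, 6.7) and ended near (10.9, 7.8).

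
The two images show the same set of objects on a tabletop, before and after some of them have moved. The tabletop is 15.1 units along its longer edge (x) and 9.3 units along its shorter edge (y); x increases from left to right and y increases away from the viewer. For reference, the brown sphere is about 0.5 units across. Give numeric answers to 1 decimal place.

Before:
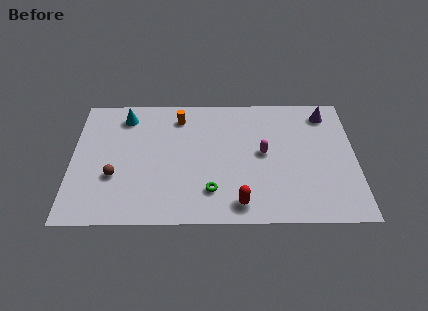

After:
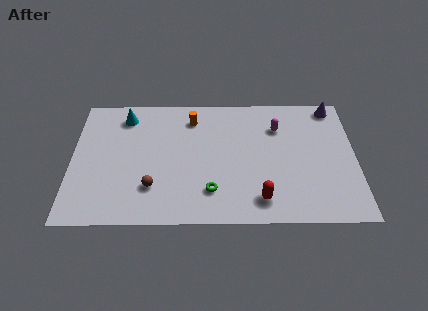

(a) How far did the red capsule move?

1.1

From (8.9, 1.3) to (10.0, 1.6), the red capsule covered √(1.1² + 0.3²) ≈ 1.1 units.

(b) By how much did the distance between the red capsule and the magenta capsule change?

+1.5

The distance was about 3.8 in the first image and 5.3 in the second, so they moved 1.5 units further apart.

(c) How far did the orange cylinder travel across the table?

0.7

From (5.7, 7.6) to (6.4, 7.5), the orange cylinder covered √(0.7² + 0.1²) ≈ 0.7 units.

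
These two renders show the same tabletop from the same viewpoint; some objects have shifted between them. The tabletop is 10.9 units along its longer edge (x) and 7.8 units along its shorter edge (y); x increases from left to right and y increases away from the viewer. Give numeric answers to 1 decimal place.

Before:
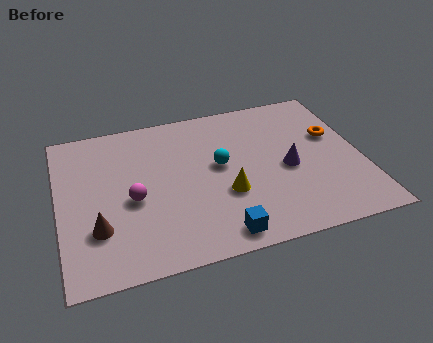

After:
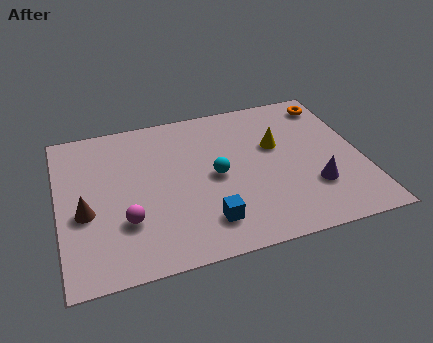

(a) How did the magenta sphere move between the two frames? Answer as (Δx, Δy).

(-0.3, -1.0)

From the two frames, the magenta sphere sits at roughly (2.6, 3.4) before and (2.3, 2.4) after.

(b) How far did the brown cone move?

1.0

From (1.3, 2.3) to (0.9, 3.2), the brown cone covered √(0.4² + 0.9²) ≈ 1.0 units.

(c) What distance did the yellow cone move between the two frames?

2.8

The yellow cone was near (5.9, 2.8) before and (7.9, 4.8) after, so it travelled √(2.0² + 2.0²) ≈ 2.8 units.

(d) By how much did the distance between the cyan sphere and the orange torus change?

+1.1

They were about 4.2 units apart before and 5.3 after — 1.1 units further apart.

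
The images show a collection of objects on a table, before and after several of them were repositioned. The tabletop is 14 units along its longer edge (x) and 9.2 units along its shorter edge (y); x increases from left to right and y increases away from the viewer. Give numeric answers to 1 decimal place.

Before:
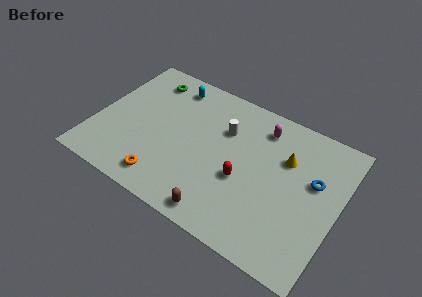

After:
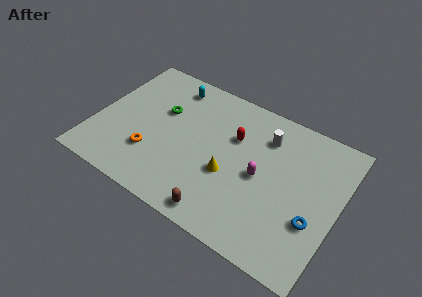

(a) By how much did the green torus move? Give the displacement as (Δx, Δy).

(1.2, -1.8)

The green torus started near (2.4, 7.6) and ended near (3.6, 5.8).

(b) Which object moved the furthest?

the yellow cone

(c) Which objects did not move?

the brown capsule and the cyan capsule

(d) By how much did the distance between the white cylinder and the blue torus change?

-0.3

Before: roughly 5.3 units apart; after: 5.0. That's 0.3 units closer together.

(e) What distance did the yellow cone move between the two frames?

3.9

From (10.8, 6.2) to (7.9, 3.6), the yellow cone covered √(2.9² + 2.6²) ≈ 3.9 units.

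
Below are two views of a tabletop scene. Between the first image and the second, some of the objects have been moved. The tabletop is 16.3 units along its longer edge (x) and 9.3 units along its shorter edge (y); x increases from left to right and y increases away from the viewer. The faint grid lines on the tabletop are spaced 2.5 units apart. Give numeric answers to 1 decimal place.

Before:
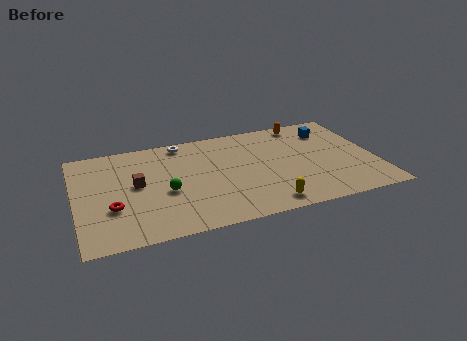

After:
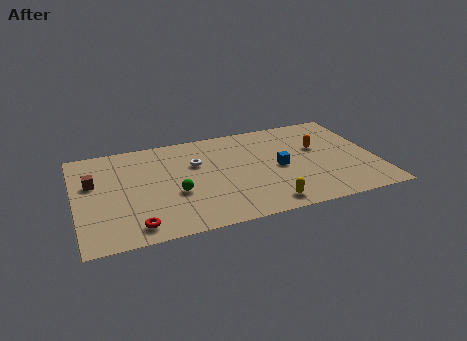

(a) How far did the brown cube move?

2.4

The brown cube moved from about (3.3, 5.0) to (1.0, 5.8), a distance of √(2.3² + 0.8²) ≈ 2.4.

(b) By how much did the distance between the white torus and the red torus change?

-0.5

Before: roughly 6.5 units apart; after: 6.0. That's 0.5 units closer together.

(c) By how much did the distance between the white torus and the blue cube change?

-3.5

The distance was about 8.2 in the first image and 4.7 in the second, so they moved 3.5 units closer together.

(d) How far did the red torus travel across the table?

2.2

The red torus was near (1.9, 3.2) before and (3.0, 1.3) after, so it travelled √(1.1² + 1.9²) ≈ 2.2 units.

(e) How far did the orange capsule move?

2.6

The orange capsule moved from about (12.8, 8.3) to (13.3, 5.7), a distance of √(0.5² + 2.6²) ≈ 2.6.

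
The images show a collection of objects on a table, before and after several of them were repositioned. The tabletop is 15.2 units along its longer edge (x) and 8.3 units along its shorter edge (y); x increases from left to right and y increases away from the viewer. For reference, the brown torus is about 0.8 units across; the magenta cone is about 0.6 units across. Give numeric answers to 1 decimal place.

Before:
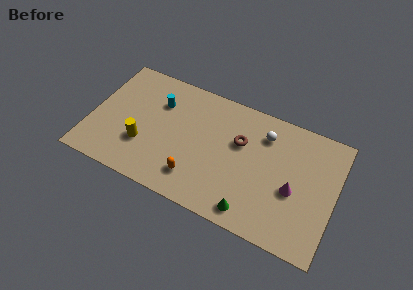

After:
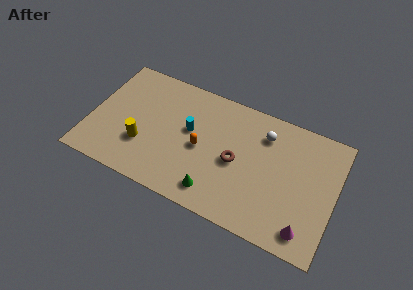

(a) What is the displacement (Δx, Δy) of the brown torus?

(-0.1, -1.4)

The brown torus started near (9.2, 5.3) and ended near (9.1, 3.9).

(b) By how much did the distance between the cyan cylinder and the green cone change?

-4.1

The distance was about 8.0 in the first image and 3.9 in the second, so they moved 4.1 units closer together.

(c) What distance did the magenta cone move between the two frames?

2.4

The magenta cone was near (12.7, 3.5) before and (13.7, 1.3) after, so it travelled √(1.0² + 2.2²) ≈ 2.4 units.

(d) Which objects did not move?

the yellow cylinder and the white sphere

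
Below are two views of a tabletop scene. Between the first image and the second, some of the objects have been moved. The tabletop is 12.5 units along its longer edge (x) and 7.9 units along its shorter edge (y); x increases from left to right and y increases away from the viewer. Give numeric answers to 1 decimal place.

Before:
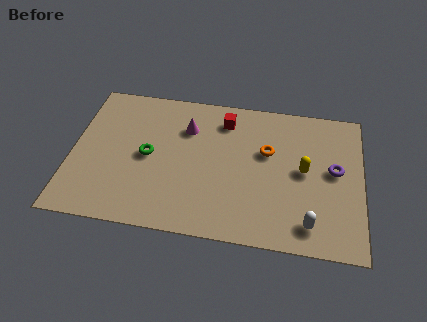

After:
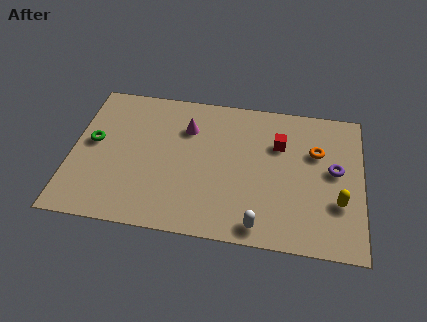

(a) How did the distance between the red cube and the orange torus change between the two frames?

-0.8

Before: roughly 2.4 units apart; after: 1.6. That's 0.8 units closer together.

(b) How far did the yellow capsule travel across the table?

2.1

The yellow capsule was near (10.0, 4.1) before and (11.5, 2.6) after, so it travelled √(1.5² + 1.5²) ≈ 2.1 units.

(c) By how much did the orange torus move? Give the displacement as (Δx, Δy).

(2.1, 0.3)

The orange torus started near (8.4, 4.9) and ended near (10.5, 5.2).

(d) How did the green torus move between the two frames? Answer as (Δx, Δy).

(-2.4, 0.4)

The green torus started near (3.3, 3.9) and ended near (0.9, 4.3).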